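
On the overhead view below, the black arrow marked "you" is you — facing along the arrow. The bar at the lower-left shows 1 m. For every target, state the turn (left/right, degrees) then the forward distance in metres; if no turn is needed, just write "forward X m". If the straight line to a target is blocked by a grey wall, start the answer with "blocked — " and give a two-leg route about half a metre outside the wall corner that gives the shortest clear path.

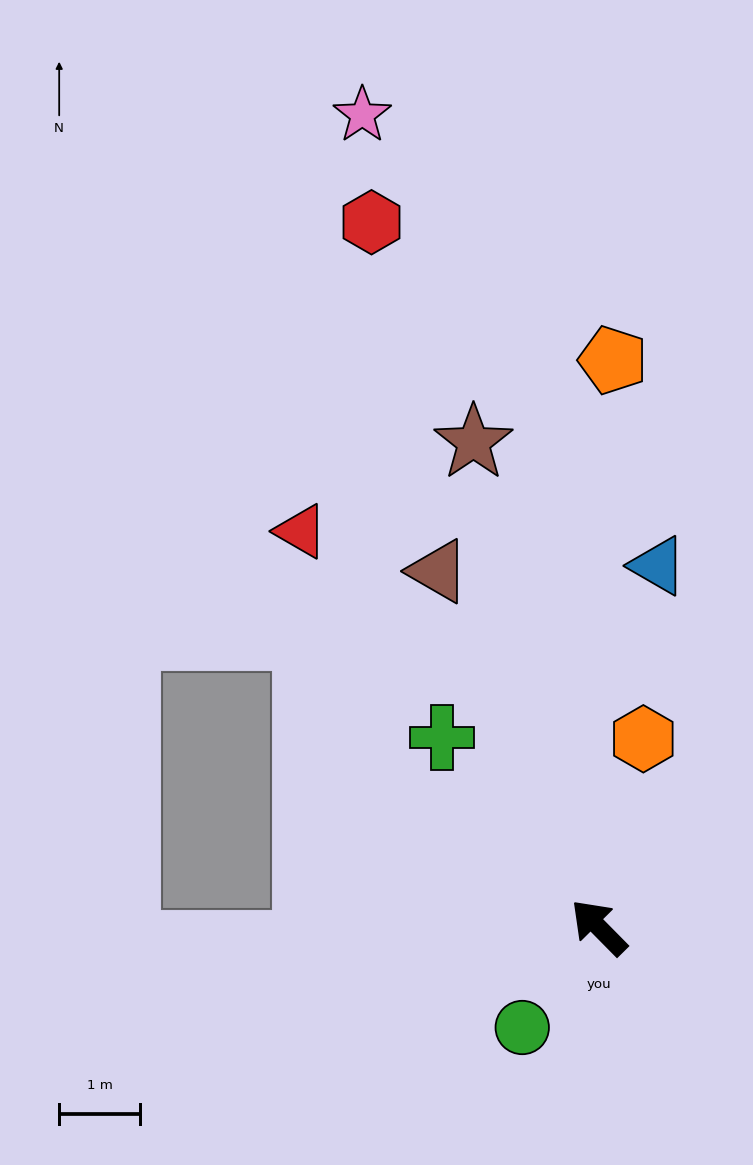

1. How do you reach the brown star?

turn right 30°, forward 6.2 m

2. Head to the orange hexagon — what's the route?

turn right 58°, forward 2.4 m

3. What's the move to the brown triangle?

turn right 20°, forward 4.8 m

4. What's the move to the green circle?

turn left 98°, forward 1.6 m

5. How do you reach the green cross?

turn right 5°, forward 3.1 m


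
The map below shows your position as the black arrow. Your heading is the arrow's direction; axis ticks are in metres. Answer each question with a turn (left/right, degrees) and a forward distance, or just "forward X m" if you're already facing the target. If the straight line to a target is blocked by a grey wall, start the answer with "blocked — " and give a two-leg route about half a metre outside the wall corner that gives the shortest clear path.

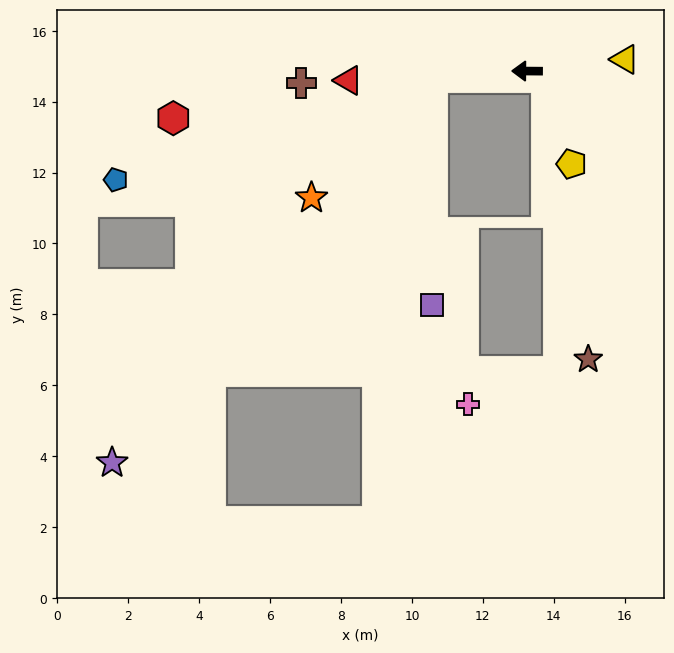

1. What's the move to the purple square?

blocked — turn left 4°, forward 2.6 m, then turn left 86°, forward 6.4 m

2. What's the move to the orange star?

blocked — turn left 4°, forward 2.6 m, then turn left 41°, forward 4.8 m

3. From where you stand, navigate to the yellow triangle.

turn right 173°, forward 2.8 m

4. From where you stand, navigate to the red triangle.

turn left 3°, forward 5.0 m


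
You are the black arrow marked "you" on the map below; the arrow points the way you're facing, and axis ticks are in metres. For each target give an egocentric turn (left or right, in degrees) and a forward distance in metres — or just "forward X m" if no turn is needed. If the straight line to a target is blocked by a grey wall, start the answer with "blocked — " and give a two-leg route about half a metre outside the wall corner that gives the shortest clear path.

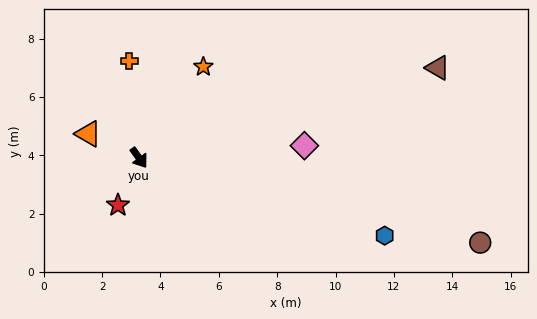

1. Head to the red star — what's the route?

turn right 60°, forward 1.8 m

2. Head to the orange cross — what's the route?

turn left 150°, forward 3.3 m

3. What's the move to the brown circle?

turn left 40°, forward 12.1 m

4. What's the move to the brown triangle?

turn left 71°, forward 10.7 m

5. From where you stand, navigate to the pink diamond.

turn left 59°, forward 5.7 m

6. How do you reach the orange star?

turn left 109°, forward 3.8 m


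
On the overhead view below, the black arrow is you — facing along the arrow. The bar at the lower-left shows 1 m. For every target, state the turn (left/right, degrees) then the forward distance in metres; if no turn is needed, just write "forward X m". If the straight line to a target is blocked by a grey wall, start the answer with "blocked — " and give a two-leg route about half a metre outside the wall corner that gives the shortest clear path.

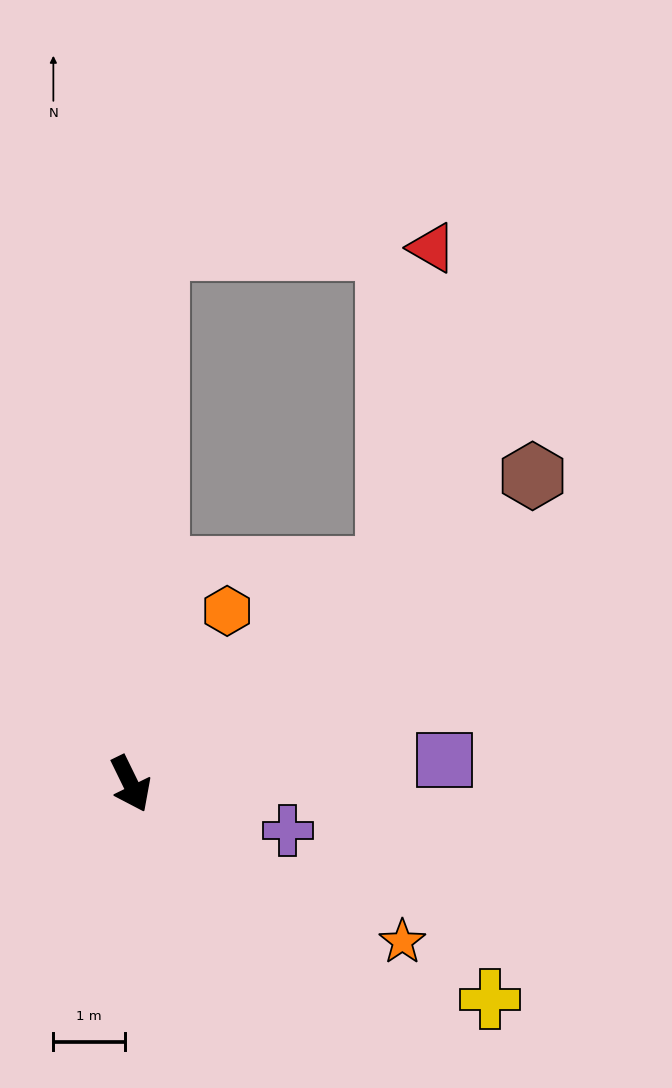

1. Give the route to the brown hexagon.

turn left 101°, forward 7.1 m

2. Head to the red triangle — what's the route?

blocked — turn left 104°, forward 4.7 m, then turn left 42°, forward 4.5 m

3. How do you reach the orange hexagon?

turn left 125°, forward 2.8 m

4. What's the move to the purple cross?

turn left 47°, forward 2.3 m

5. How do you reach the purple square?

turn left 68°, forward 4.4 m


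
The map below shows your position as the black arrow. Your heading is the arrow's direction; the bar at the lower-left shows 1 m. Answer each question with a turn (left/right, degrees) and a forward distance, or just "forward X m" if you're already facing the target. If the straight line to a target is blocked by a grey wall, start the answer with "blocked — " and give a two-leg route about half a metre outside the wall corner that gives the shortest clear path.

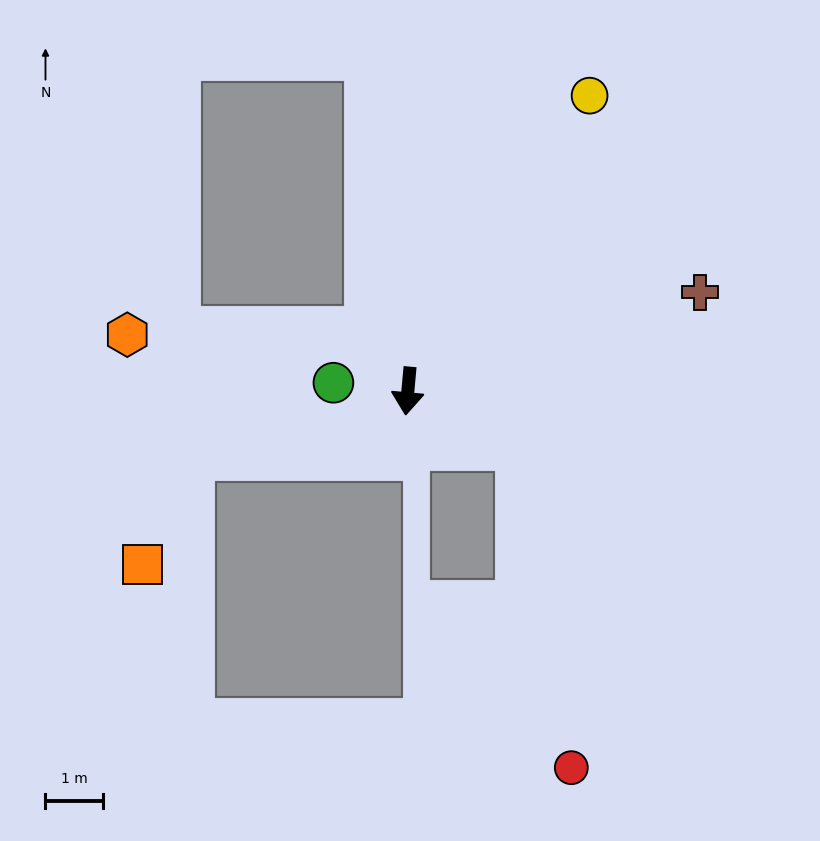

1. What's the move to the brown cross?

turn left 114°, forward 5.4 m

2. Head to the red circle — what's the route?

blocked — turn left 69°, forward 2.2 m, then turn right 55°, forward 5.7 m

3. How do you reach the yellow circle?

turn left 154°, forward 6.0 m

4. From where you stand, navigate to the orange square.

blocked — turn right 68°, forward 4.0 m, then turn left 49°, forward 2.1 m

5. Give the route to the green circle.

turn right 91°, forward 1.3 m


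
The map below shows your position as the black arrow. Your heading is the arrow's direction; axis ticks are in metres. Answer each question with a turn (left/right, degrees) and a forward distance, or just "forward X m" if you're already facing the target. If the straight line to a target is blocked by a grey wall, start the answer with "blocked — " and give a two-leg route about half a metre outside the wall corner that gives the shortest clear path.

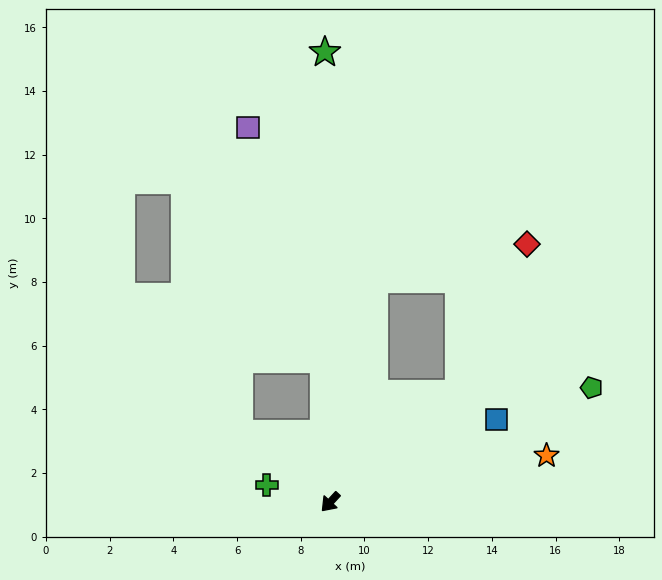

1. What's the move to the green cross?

turn right 62°, forward 2.1 m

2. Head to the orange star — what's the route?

turn left 145°, forward 6.9 m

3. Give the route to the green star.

turn right 137°, forward 14.1 m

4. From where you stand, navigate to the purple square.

blocked — turn right 135°, forward 4.5 m, then turn left 16°, forward 7.7 m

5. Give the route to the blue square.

turn left 159°, forward 5.8 m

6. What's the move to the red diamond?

blocked — turn left 173°, forward 5.3 m, then turn left 25°, forward 5.2 m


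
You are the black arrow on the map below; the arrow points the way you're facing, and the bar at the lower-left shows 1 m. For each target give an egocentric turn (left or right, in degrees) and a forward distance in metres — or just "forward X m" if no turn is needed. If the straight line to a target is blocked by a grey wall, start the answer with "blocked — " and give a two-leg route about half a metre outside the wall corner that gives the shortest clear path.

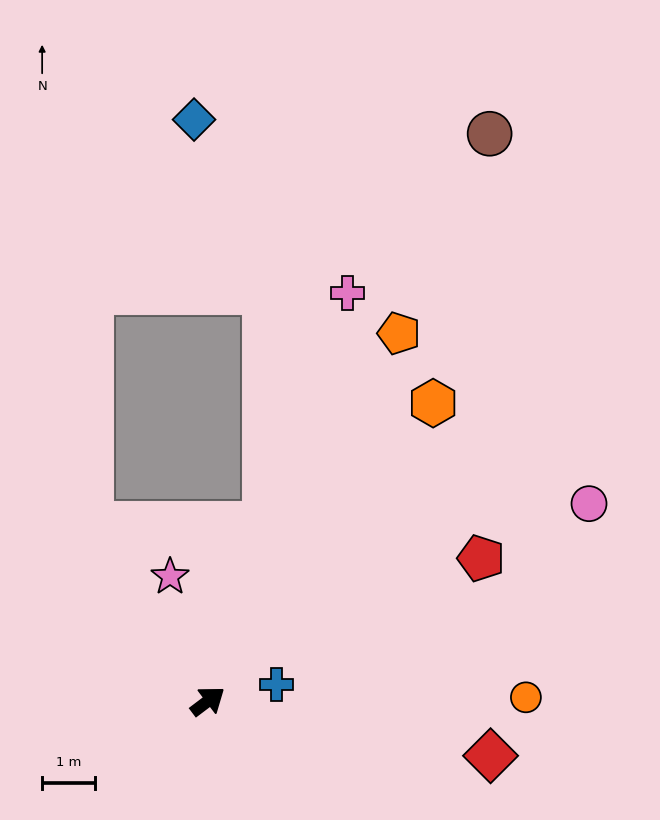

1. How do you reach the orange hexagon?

turn left 16°, forward 7.1 m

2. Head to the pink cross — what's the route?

turn left 34°, forward 8.2 m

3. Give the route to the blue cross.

turn right 23°, forward 1.3 m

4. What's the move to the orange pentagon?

turn left 25°, forward 7.9 m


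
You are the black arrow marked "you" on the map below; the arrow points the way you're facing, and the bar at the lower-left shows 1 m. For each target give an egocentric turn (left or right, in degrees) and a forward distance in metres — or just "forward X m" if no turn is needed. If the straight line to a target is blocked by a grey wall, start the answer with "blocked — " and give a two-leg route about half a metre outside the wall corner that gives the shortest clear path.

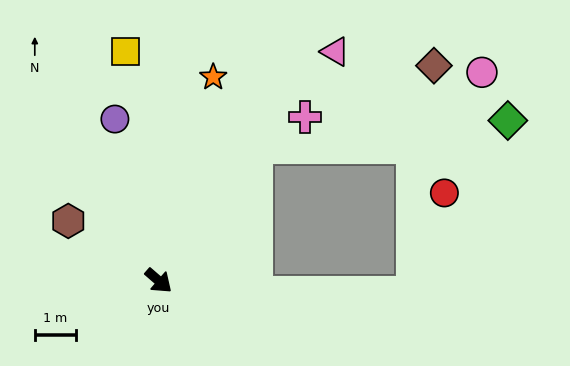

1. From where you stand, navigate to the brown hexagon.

turn right 173°, forward 2.6 m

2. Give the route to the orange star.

turn left 116°, forward 5.1 m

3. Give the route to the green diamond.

blocked — turn left 95°, forward 4.0 m, then turn right 48°, forward 6.2 m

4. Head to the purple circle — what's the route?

turn left 146°, forward 4.1 m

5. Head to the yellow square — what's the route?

turn left 139°, forward 5.6 m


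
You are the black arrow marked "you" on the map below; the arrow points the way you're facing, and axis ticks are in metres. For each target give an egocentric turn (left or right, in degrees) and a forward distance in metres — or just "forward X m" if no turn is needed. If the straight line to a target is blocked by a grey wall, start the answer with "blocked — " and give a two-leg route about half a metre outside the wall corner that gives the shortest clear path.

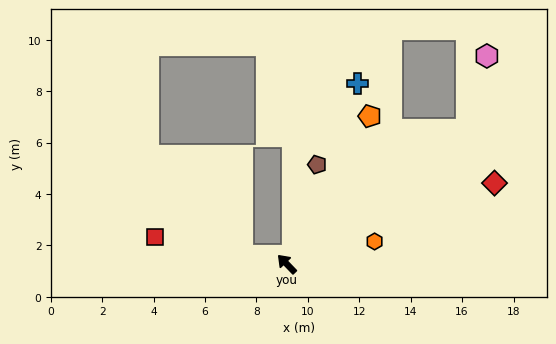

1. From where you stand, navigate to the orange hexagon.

turn right 120°, forward 3.5 m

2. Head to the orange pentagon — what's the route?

turn right 73°, forward 6.6 m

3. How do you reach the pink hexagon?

blocked — turn right 97°, forward 8.7 m, then turn left 37°, forward 3.0 m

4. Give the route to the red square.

turn left 34°, forward 5.2 m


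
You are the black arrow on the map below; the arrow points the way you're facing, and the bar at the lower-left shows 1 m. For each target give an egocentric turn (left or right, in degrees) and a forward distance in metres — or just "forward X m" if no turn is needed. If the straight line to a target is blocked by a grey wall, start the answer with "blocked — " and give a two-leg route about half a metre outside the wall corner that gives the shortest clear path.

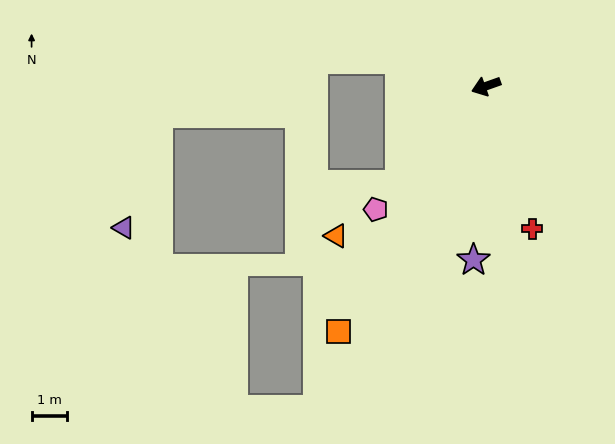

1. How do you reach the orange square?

turn left 40°, forward 8.1 m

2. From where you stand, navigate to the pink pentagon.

turn left 29°, forward 4.7 m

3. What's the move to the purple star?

turn left 66°, forward 4.9 m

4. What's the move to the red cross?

turn left 88°, forward 4.2 m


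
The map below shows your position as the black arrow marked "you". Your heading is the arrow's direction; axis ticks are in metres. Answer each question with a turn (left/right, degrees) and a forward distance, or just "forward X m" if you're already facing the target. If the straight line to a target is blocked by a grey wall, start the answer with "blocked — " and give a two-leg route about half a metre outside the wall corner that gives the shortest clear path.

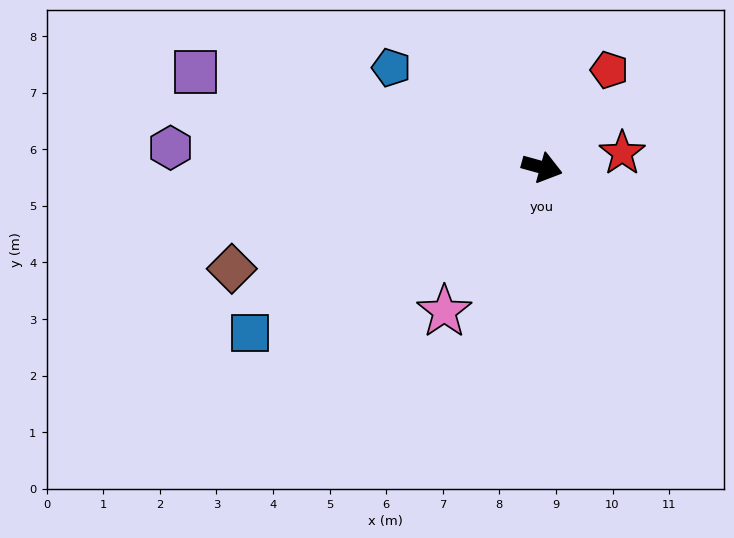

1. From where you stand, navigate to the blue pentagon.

turn left 162°, forward 3.2 m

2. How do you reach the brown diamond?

turn right 146°, forward 5.8 m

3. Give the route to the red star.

turn left 26°, forward 1.4 m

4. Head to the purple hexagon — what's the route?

turn right 168°, forward 6.6 m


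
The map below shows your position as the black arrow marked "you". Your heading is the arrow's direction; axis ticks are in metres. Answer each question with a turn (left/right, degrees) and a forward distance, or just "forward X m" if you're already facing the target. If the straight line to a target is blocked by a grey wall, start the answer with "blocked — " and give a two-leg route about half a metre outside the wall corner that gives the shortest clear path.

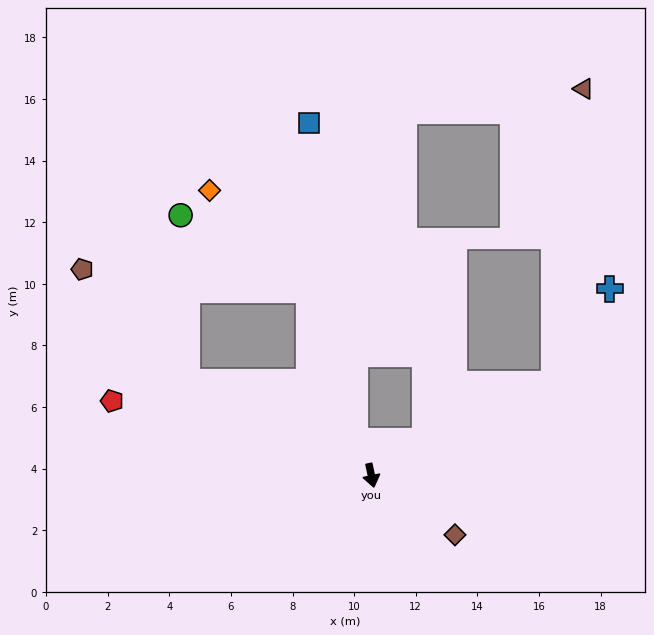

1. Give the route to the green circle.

blocked — turn right 129°, forward 6.7 m, then turn right 61°, forward 5.4 m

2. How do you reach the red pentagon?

turn right 118°, forward 8.8 m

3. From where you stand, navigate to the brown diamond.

turn left 42°, forward 3.3 m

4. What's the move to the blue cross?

blocked — turn left 105°, forward 6.6 m, then turn left 32°, forward 3.6 m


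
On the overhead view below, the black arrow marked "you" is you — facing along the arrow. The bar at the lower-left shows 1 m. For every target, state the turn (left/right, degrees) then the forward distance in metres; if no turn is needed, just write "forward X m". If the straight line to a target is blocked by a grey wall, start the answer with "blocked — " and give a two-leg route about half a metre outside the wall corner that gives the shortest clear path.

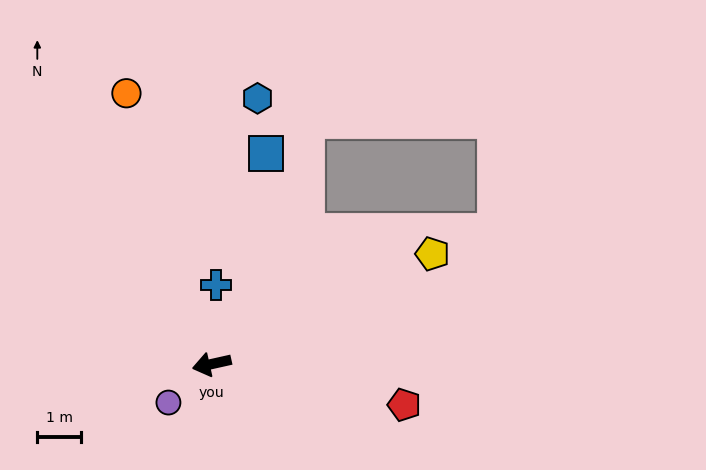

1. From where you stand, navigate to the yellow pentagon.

turn right 166°, forward 5.7 m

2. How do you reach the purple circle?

turn left 29°, forward 1.3 m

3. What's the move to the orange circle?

turn right 85°, forward 6.5 m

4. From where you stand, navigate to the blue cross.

turn right 106°, forward 1.8 m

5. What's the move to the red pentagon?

turn left 155°, forward 4.5 m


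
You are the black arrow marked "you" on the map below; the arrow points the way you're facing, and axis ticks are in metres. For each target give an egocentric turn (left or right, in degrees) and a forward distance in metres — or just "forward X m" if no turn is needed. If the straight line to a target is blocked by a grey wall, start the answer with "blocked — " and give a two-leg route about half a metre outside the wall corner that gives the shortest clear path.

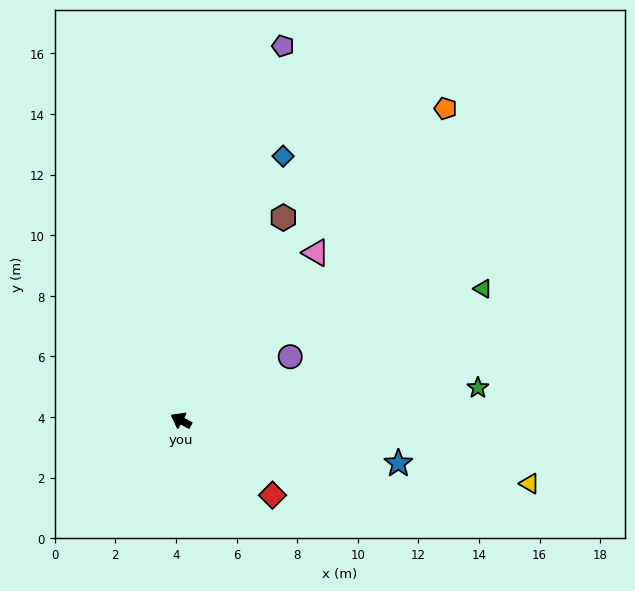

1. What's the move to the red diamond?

turn left 169°, forward 3.9 m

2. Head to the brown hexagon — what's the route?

turn right 88°, forward 7.5 m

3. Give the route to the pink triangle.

turn right 100°, forward 7.1 m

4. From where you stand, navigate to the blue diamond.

turn right 83°, forward 9.3 m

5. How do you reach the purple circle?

turn right 121°, forward 4.2 m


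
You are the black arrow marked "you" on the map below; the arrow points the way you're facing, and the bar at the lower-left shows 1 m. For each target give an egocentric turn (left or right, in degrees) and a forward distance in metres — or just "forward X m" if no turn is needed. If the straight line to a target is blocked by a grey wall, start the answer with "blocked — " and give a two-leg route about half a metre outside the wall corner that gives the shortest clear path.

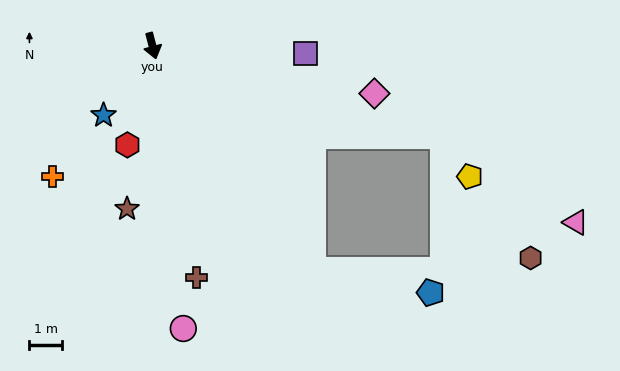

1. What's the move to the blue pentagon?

blocked — turn left 21°, forward 8.5 m, then turn left 44°, forward 3.7 m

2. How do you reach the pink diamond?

turn left 63°, forward 7.0 m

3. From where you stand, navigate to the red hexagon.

turn right 29°, forward 3.2 m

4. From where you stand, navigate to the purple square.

turn left 72°, forward 4.7 m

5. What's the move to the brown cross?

turn right 4°, forward 7.3 m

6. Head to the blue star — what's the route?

turn right 50°, forward 2.6 m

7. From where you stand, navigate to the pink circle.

turn right 8°, forward 8.8 m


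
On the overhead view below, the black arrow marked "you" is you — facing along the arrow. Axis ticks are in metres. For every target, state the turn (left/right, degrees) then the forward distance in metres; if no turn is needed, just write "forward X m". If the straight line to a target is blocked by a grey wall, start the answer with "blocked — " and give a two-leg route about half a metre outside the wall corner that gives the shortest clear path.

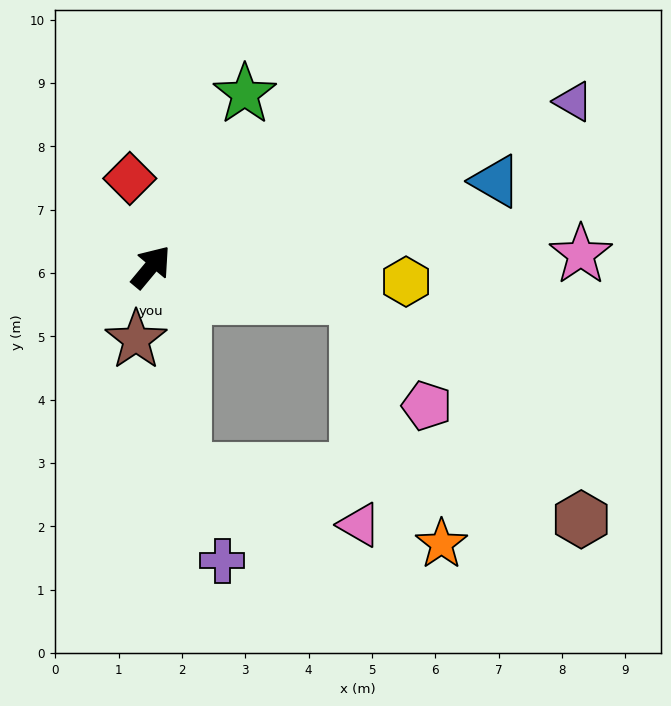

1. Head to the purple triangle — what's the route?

turn right 29°, forward 7.2 m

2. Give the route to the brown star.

turn right 152°, forward 1.2 m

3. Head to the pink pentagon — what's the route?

blocked — turn right 59°, forward 3.3 m, then turn right 48°, forward 2.0 m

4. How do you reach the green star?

turn left 11°, forward 3.1 m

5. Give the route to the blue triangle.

turn right 36°, forward 5.6 m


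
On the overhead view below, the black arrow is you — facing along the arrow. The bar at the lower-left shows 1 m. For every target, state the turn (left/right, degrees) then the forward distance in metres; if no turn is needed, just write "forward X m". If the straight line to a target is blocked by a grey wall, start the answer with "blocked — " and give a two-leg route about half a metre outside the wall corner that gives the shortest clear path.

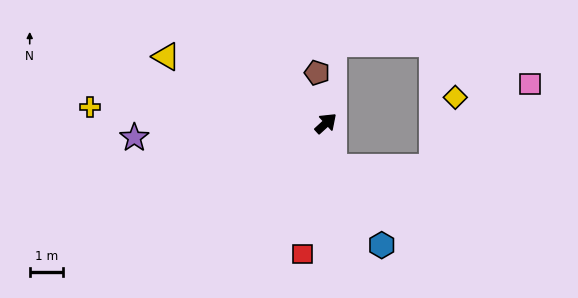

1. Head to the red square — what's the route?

turn right 143°, forward 4.0 m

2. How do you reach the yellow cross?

turn left 134°, forward 7.1 m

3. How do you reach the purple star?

turn left 142°, forward 5.7 m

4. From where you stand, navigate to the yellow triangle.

turn left 115°, forward 5.2 m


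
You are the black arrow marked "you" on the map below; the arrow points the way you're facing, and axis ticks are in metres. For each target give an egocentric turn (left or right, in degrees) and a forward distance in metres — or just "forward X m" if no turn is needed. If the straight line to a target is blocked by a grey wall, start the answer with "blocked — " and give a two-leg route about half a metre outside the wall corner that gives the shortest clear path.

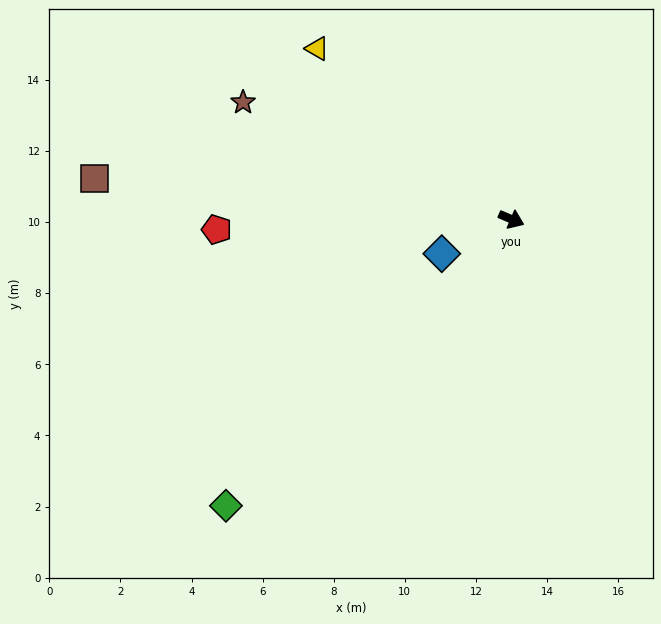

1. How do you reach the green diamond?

turn right 112°, forward 11.4 m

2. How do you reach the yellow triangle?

turn left 162°, forward 7.3 m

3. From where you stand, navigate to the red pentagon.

turn right 155°, forward 8.3 m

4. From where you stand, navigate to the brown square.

turn right 162°, forward 11.8 m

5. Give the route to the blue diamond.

turn right 131°, forward 2.2 m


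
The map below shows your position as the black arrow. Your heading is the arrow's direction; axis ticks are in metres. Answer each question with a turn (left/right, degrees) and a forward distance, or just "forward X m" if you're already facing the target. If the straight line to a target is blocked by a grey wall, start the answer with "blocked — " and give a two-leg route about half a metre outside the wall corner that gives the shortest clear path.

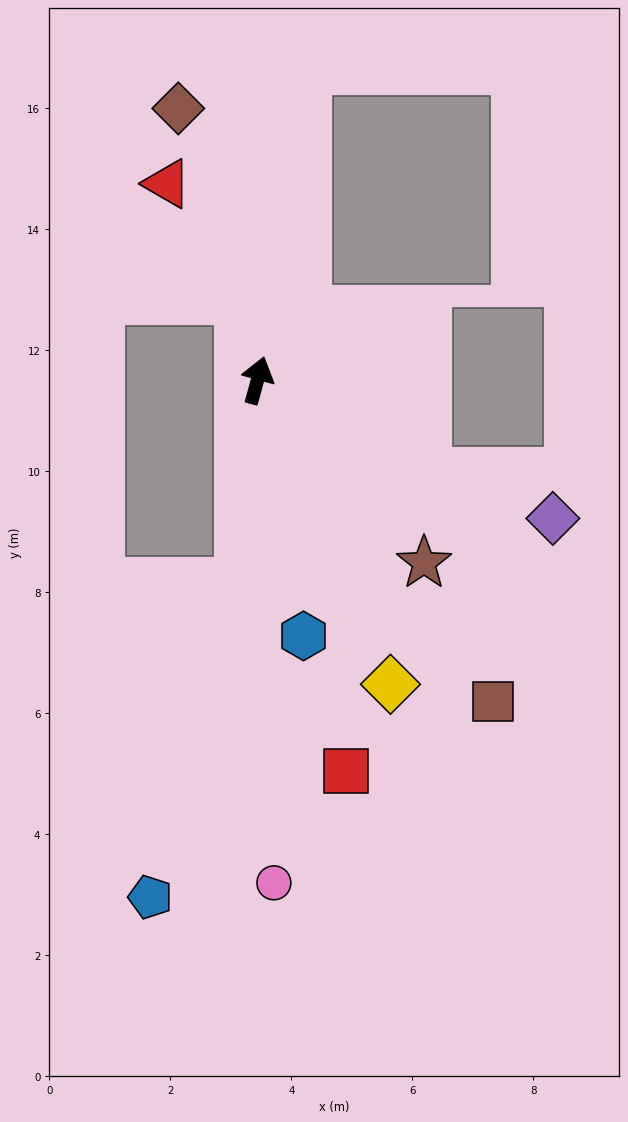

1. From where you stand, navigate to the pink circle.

turn right 163°, forward 8.3 m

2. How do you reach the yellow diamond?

turn right 141°, forward 5.5 m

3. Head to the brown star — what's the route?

turn right 122°, forward 4.1 m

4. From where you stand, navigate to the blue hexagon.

turn right 154°, forward 4.3 m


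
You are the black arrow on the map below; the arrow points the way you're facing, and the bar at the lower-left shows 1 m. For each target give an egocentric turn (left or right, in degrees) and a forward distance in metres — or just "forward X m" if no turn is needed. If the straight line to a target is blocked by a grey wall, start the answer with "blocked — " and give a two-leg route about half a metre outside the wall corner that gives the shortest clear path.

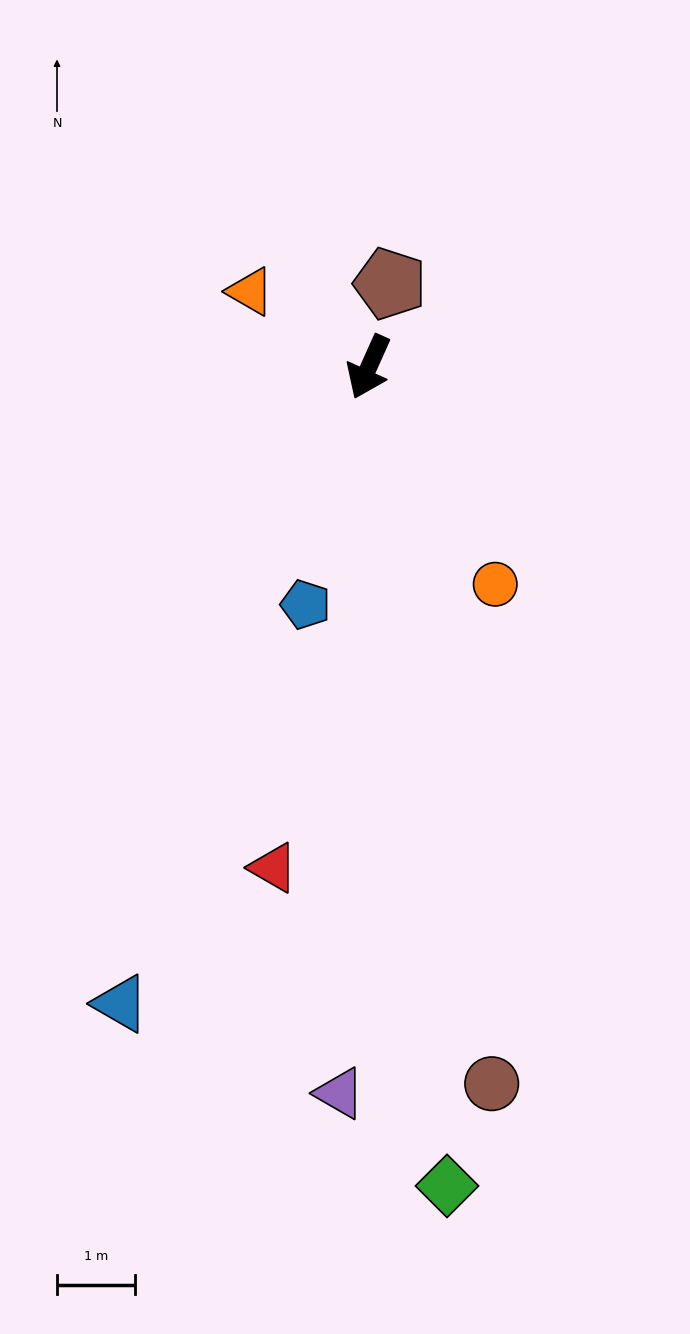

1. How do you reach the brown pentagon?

turn right 170°, forward 1.1 m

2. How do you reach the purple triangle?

turn left 22°, forward 9.3 m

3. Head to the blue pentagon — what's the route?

turn left 9°, forward 3.1 m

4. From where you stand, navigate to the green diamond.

turn left 30°, forward 10.5 m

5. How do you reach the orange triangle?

turn right 98°, forward 1.8 m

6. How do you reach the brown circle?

turn left 34°, forward 9.3 m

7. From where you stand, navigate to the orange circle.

turn left 54°, forward 3.2 m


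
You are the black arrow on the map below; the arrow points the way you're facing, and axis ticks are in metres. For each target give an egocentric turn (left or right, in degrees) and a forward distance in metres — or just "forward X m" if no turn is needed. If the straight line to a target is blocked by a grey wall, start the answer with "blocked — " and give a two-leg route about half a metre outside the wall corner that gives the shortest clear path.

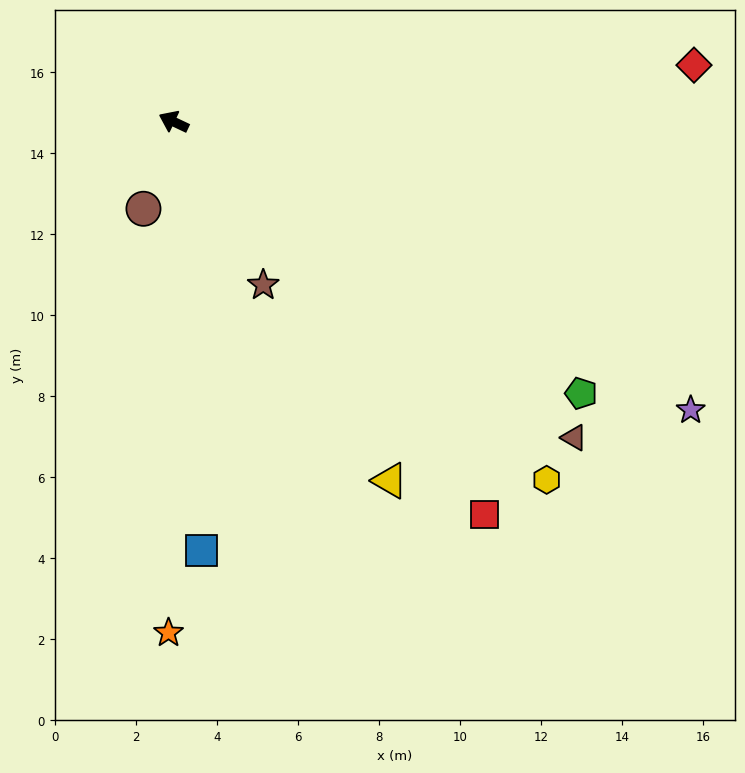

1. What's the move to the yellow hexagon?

turn left 161°, forward 12.8 m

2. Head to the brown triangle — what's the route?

turn left 167°, forward 12.6 m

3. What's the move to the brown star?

turn left 144°, forward 4.6 m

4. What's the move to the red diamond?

turn right 149°, forward 12.9 m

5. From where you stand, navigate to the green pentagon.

turn left 172°, forward 12.1 m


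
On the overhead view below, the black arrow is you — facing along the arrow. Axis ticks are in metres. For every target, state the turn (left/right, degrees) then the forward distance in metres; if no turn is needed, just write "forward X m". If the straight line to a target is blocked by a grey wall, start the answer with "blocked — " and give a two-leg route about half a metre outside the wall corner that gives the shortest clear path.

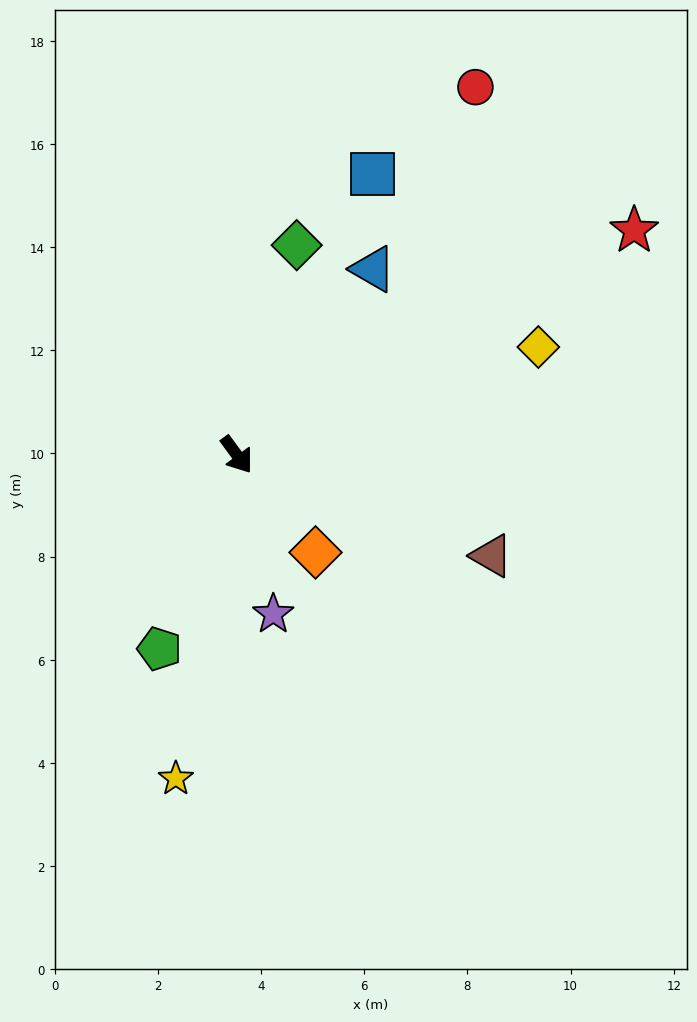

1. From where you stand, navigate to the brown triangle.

turn left 32°, forward 5.3 m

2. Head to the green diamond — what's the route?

turn left 128°, forward 4.2 m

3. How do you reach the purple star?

turn right 23°, forward 3.2 m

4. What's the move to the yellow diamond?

turn left 73°, forward 6.2 m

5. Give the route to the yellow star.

turn right 47°, forward 6.4 m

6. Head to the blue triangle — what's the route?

turn left 107°, forward 4.5 m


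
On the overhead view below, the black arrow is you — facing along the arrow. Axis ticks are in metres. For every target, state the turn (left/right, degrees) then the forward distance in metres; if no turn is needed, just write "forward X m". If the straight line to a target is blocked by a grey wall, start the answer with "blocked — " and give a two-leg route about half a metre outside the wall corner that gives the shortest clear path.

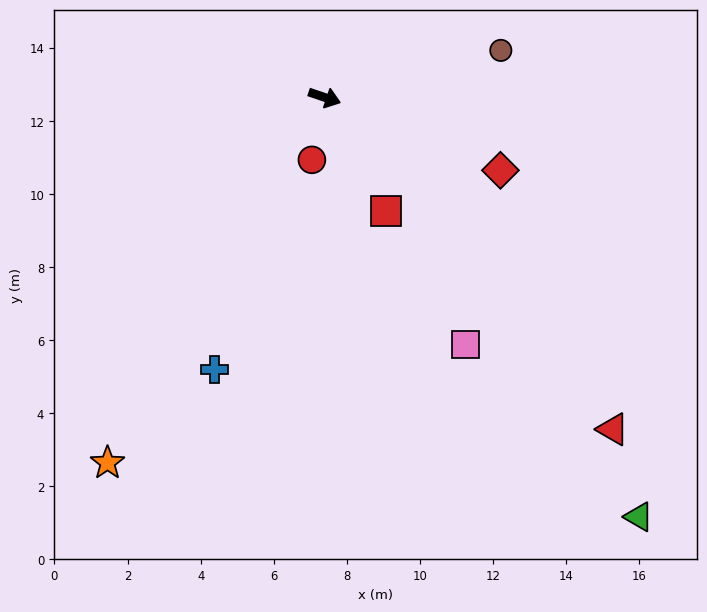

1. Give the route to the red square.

turn right 43°, forward 3.5 m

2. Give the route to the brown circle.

turn left 34°, forward 5.0 m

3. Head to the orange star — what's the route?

turn right 102°, forward 11.6 m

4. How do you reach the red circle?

turn right 83°, forward 1.7 m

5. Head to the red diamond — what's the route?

turn right 4°, forward 5.2 m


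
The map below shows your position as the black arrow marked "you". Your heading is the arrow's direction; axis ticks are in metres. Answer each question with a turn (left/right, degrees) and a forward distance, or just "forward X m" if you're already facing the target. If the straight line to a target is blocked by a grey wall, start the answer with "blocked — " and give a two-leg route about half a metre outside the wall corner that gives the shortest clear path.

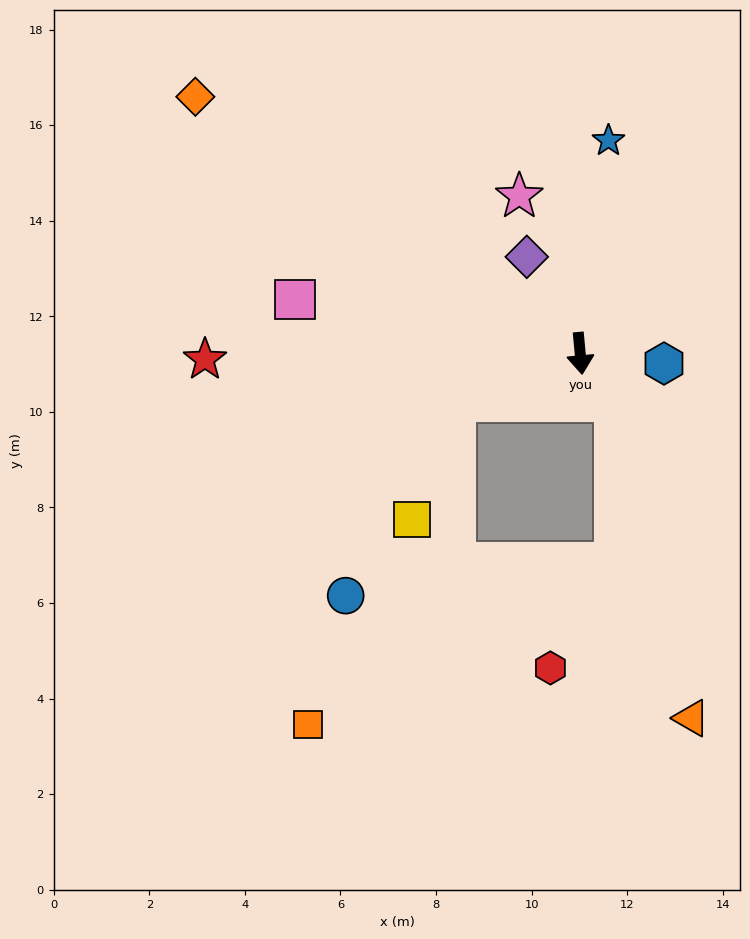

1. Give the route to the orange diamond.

turn right 129°, forward 9.7 m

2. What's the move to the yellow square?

blocked — turn right 74°, forward 2.8 m, then turn left 49°, forward 2.6 m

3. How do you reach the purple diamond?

turn right 156°, forward 2.3 m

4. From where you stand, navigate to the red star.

turn right 94°, forward 7.9 m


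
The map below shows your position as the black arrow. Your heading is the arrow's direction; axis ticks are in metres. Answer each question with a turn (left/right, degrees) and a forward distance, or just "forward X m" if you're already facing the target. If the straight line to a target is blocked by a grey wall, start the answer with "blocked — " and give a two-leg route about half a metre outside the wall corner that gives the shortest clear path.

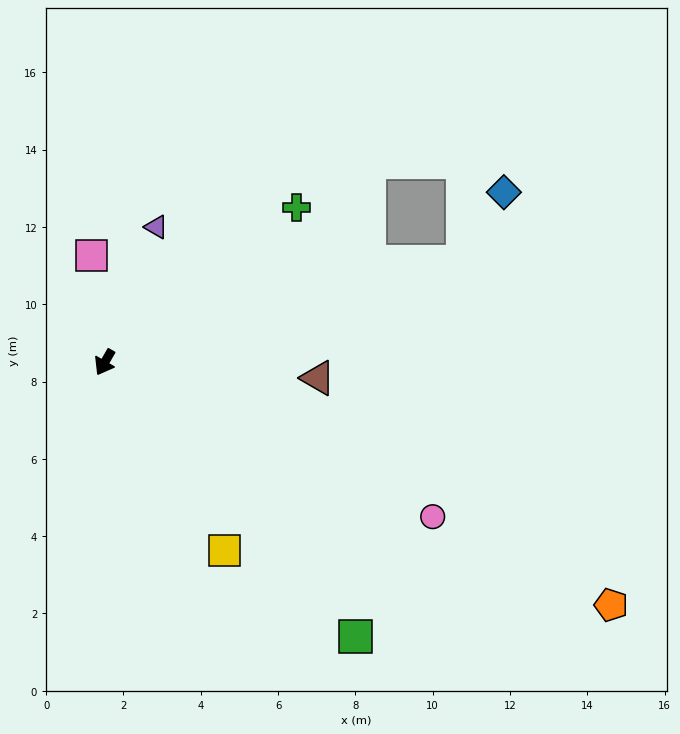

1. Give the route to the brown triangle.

turn left 116°, forward 5.5 m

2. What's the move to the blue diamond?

blocked — turn left 136°, forward 9.6 m, then turn left 43°, forward 2.1 m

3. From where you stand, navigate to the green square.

turn left 72°, forward 9.6 m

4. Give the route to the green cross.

turn left 159°, forward 6.4 m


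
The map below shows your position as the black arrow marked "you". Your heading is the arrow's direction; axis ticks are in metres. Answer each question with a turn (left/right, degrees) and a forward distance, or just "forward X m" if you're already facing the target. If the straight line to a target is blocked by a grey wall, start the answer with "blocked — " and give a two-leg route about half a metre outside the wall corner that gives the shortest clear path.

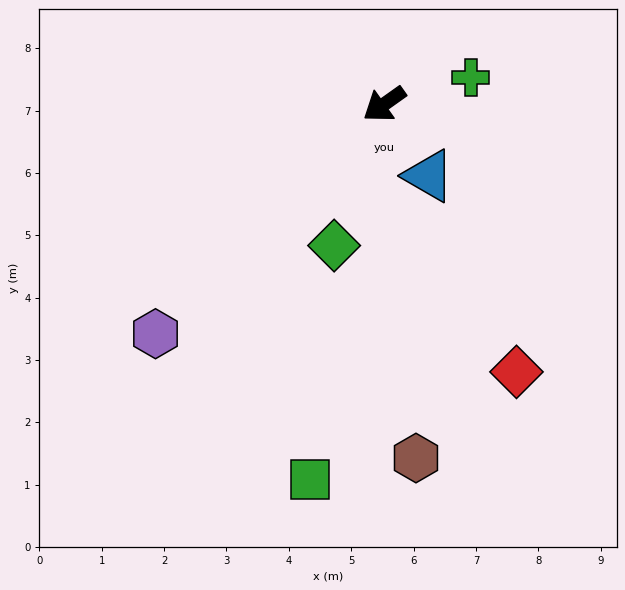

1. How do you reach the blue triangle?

turn left 86°, forward 1.4 m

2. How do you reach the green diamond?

turn left 35°, forward 2.4 m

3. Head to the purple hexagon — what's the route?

turn left 10°, forward 5.2 m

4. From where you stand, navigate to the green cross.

turn left 162°, forward 1.5 m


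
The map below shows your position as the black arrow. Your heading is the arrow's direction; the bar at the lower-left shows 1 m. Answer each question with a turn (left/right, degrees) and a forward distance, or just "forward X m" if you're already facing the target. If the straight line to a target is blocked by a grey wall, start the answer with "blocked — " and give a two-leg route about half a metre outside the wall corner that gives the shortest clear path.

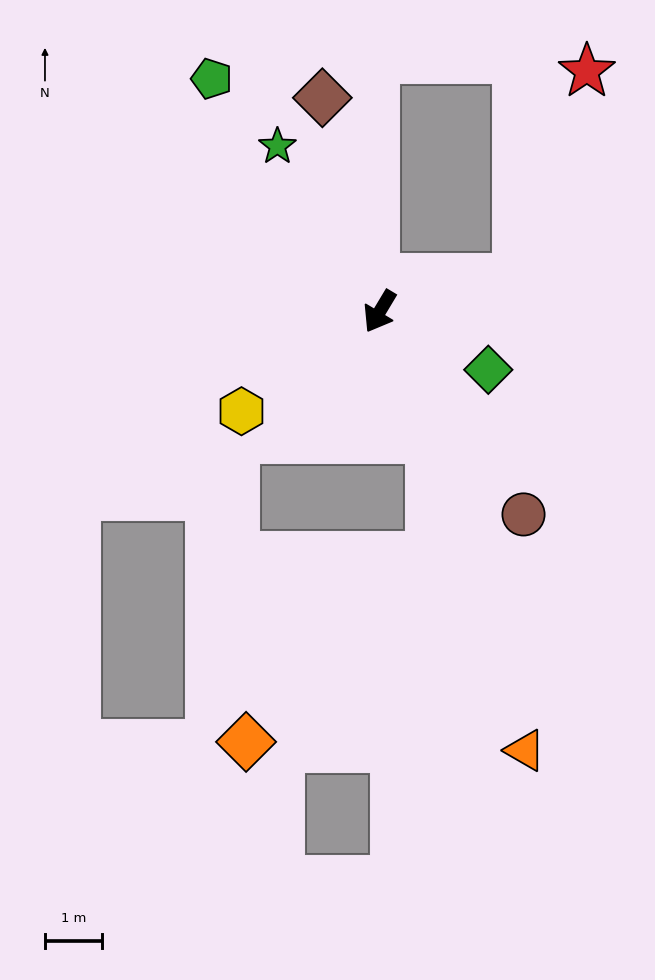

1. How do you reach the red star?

blocked — turn left 135°, forward 2.5 m, then turn left 57°, forward 3.8 m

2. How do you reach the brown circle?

turn left 66°, forward 4.3 m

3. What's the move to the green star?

turn right 117°, forward 3.4 m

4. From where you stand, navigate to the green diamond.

turn left 93°, forward 2.1 m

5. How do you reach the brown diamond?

turn right 134°, forward 3.9 m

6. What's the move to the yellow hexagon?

turn right 23°, forward 3.0 m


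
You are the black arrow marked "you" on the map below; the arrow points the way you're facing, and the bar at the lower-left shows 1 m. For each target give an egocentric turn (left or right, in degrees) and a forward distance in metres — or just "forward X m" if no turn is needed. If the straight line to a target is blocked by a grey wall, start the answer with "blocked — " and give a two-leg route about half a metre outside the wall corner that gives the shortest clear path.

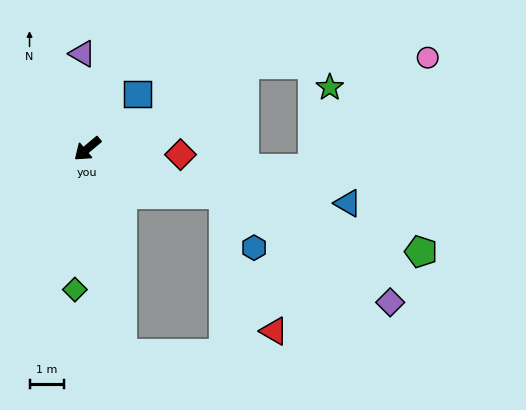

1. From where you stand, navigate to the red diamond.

turn left 136°, forward 2.7 m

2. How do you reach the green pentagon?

turn left 123°, forward 10.2 m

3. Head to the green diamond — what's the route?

turn left 45°, forward 4.1 m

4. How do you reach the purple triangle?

turn right 127°, forward 2.8 m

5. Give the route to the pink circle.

blocked — turn left 168°, forward 5.2 m, then turn right 26°, forward 5.4 m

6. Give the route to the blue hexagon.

blocked — turn left 121°, forward 4.2 m, then turn right 42°, forward 1.8 m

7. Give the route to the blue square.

turn right 172°, forward 2.2 m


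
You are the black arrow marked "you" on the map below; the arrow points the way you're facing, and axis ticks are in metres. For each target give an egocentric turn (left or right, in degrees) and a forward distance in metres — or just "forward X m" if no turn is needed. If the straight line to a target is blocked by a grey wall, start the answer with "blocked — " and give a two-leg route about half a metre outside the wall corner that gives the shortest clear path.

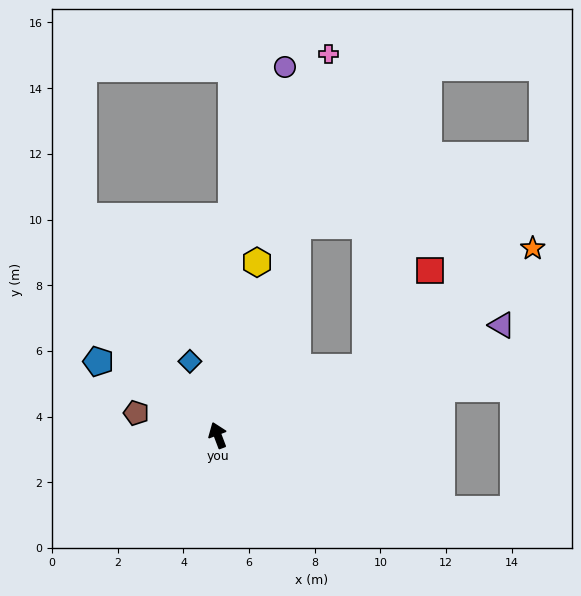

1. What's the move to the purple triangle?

turn right 90°, forward 9.3 m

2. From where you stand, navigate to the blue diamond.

forward 2.4 m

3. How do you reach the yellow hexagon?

turn right 34°, forward 5.4 m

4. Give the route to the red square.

blocked — turn right 86°, forward 5.0 m, then turn left 32°, forward 3.5 m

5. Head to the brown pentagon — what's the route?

turn left 54°, forward 2.6 m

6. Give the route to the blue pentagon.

turn left 37°, forward 4.3 m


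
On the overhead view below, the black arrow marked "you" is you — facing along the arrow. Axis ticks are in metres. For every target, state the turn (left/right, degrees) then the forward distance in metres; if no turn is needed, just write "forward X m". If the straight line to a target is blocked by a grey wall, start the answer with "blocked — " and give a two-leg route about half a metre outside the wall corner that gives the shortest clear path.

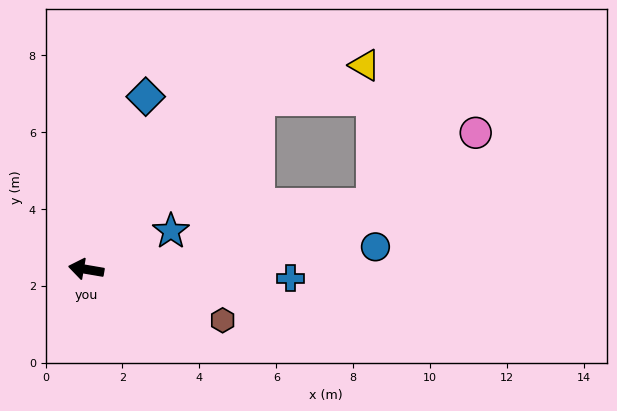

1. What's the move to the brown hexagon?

turn left 169°, forward 3.8 m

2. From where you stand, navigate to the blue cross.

turn right 173°, forward 5.3 m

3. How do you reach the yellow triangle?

blocked — turn right 126°, forward 6.3 m, then turn right 26°, forward 2.9 m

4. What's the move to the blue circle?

turn right 166°, forward 7.5 m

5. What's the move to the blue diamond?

turn right 99°, forward 4.8 m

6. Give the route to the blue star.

turn right 146°, forward 2.4 m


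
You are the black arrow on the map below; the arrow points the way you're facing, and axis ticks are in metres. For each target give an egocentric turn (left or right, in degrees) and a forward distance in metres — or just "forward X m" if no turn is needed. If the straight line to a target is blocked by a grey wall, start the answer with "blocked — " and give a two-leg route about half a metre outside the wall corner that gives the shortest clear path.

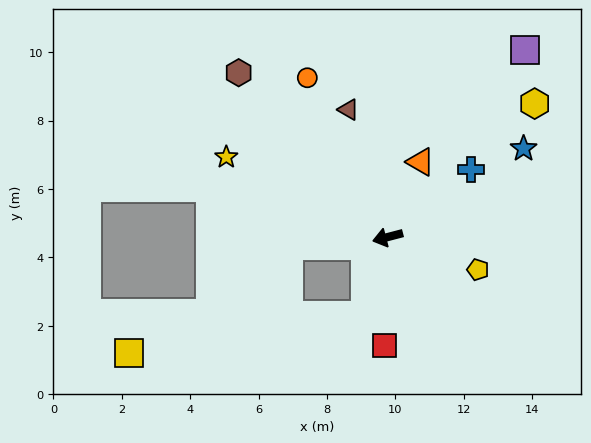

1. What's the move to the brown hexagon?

turn right 62°, forward 6.5 m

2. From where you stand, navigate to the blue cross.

turn right 155°, forward 3.1 m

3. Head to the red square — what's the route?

turn left 74°, forward 3.2 m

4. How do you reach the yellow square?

blocked — turn left 60°, forward 2.4 m, then turn right 66°, forward 7.0 m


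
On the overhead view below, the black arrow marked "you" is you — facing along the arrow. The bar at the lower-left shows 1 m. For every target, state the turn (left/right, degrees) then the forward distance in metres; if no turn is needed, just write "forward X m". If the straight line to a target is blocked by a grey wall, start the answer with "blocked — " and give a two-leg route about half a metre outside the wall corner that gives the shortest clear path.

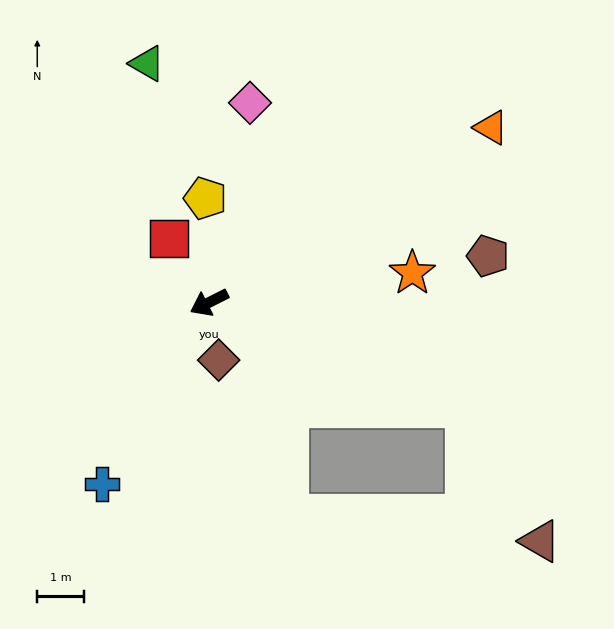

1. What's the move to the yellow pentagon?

turn right 115°, forward 2.2 m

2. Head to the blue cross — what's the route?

turn left 33°, forward 4.5 m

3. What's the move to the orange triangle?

turn right 175°, forward 7.0 m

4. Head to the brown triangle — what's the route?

blocked — turn left 131°, forward 5.9 m, then turn right 38°, forward 3.3 m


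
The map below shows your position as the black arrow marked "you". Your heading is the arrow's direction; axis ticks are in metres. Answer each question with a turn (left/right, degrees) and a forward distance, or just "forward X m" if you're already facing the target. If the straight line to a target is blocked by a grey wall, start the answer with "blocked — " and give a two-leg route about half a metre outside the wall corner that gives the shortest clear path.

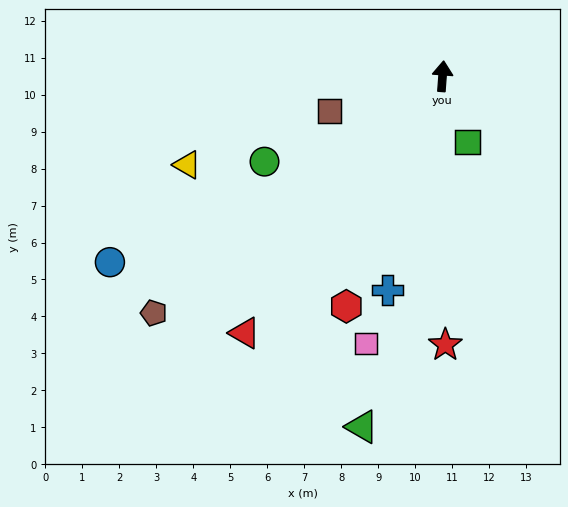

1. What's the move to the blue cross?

turn left 170°, forward 6.0 m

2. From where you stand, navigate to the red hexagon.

turn left 162°, forward 6.7 m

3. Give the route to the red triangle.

turn left 147°, forward 8.8 m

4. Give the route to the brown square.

turn left 111°, forward 3.2 m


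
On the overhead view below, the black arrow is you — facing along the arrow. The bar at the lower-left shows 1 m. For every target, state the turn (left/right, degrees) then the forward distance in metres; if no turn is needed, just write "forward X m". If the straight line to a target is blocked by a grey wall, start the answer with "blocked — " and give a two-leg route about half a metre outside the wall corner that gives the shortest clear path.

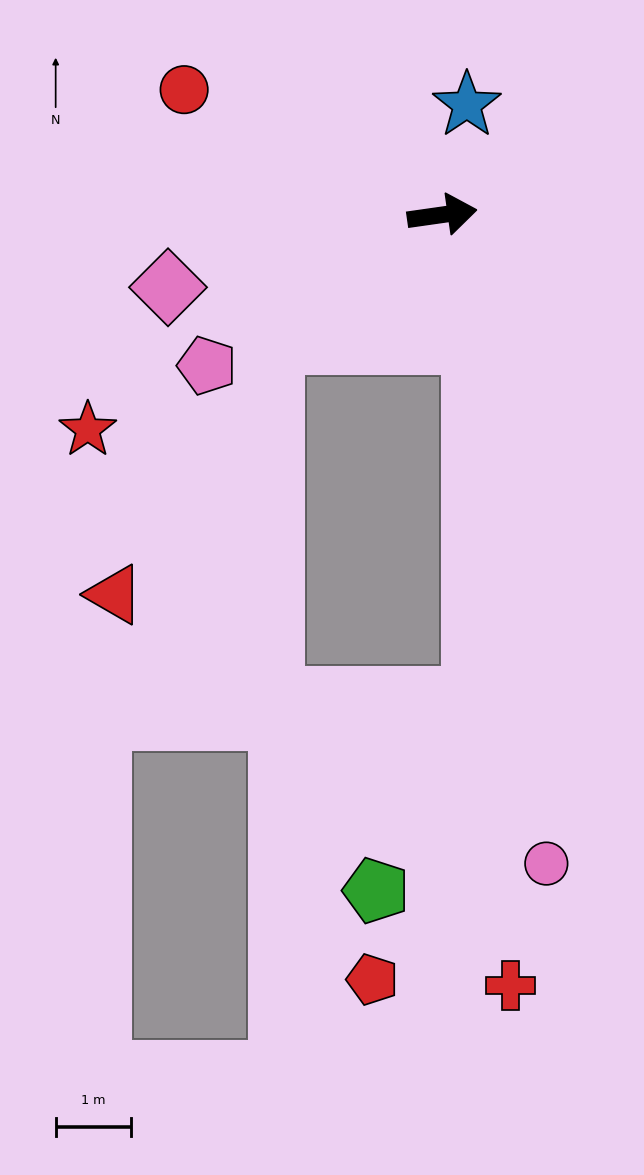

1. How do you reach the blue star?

turn left 69°, forward 1.5 m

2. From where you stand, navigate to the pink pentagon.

turn right 155°, forward 3.7 m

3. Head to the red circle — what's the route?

turn left 146°, forward 3.8 m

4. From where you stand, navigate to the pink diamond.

turn right 173°, forward 3.7 m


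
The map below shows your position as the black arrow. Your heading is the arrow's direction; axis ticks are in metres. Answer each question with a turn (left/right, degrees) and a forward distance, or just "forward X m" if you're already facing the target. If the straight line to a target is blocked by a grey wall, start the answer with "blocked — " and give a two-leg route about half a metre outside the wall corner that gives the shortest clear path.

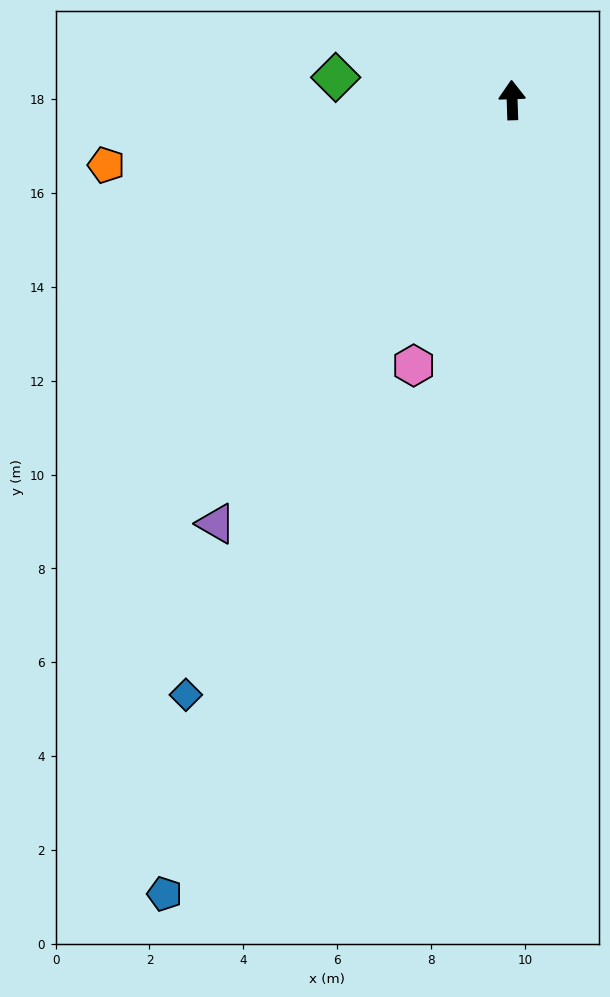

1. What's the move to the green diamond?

turn left 81°, forward 3.8 m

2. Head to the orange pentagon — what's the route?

turn left 97°, forward 8.8 m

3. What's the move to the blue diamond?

turn left 149°, forward 14.5 m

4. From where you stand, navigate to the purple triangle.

turn left 143°, forward 11.0 m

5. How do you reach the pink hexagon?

turn left 158°, forward 6.0 m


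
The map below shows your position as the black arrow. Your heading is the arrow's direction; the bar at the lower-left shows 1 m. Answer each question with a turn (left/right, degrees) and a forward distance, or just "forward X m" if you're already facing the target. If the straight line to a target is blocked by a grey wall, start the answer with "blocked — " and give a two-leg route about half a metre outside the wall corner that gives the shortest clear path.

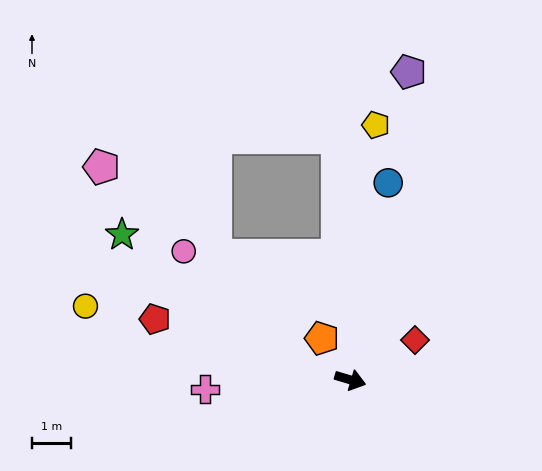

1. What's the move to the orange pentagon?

turn left 141°, forward 1.3 m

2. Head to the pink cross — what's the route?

turn right 160°, forward 3.8 m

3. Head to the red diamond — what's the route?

turn left 48°, forward 2.0 m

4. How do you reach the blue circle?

turn left 96°, forward 5.2 m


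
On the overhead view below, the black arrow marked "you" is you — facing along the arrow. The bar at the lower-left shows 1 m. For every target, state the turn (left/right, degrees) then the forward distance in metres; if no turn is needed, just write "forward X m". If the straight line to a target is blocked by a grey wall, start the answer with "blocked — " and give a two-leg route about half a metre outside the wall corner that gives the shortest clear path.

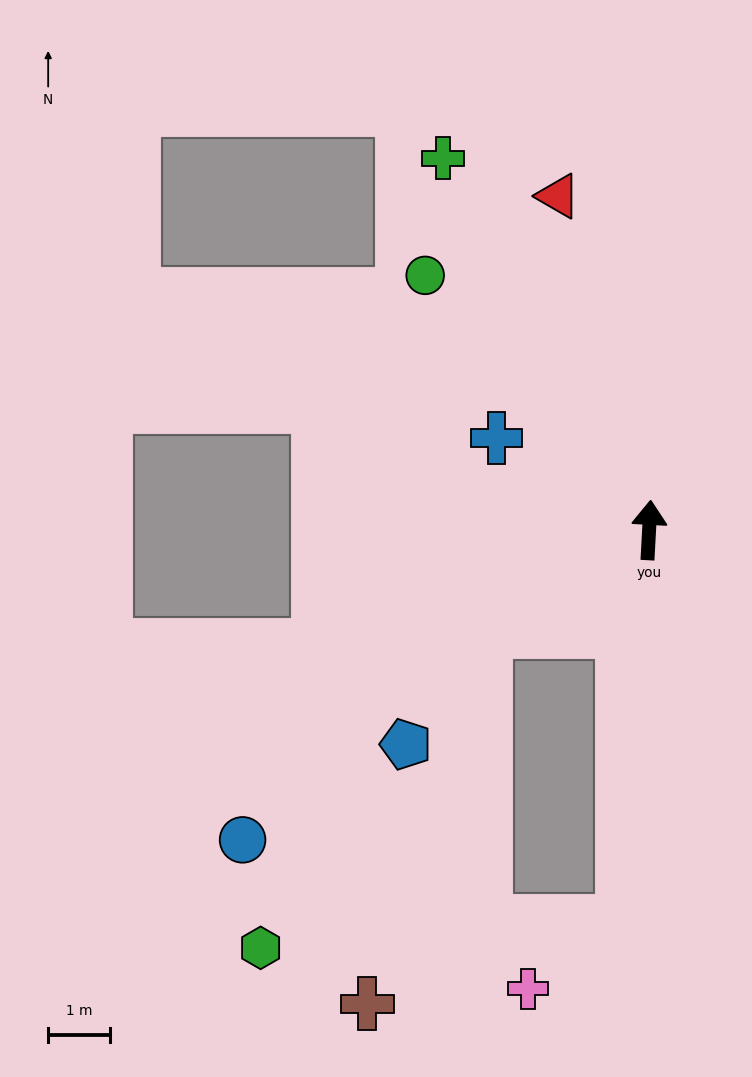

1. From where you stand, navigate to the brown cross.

blocked — turn left 125°, forward 3.1 m, then turn left 40°, forward 6.3 m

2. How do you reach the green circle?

turn left 44°, forward 5.5 m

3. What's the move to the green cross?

turn left 32°, forward 6.8 m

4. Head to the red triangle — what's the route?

turn left 18°, forward 5.6 m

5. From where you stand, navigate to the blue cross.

turn left 62°, forward 2.9 m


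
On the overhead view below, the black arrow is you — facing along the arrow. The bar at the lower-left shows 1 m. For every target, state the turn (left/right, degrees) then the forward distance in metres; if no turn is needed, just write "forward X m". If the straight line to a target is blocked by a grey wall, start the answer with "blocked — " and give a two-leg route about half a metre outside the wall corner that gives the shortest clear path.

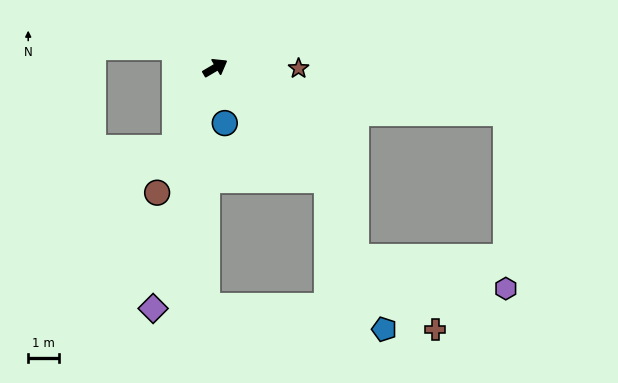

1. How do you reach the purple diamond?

turn right 135°, forward 8.0 m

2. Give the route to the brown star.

turn right 31°, forward 2.7 m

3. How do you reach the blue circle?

turn right 111°, forward 1.8 m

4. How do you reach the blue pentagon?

blocked — turn right 76°, forward 5.1 m, then turn right 24°, forward 5.2 m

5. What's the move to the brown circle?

turn right 145°, forward 4.4 m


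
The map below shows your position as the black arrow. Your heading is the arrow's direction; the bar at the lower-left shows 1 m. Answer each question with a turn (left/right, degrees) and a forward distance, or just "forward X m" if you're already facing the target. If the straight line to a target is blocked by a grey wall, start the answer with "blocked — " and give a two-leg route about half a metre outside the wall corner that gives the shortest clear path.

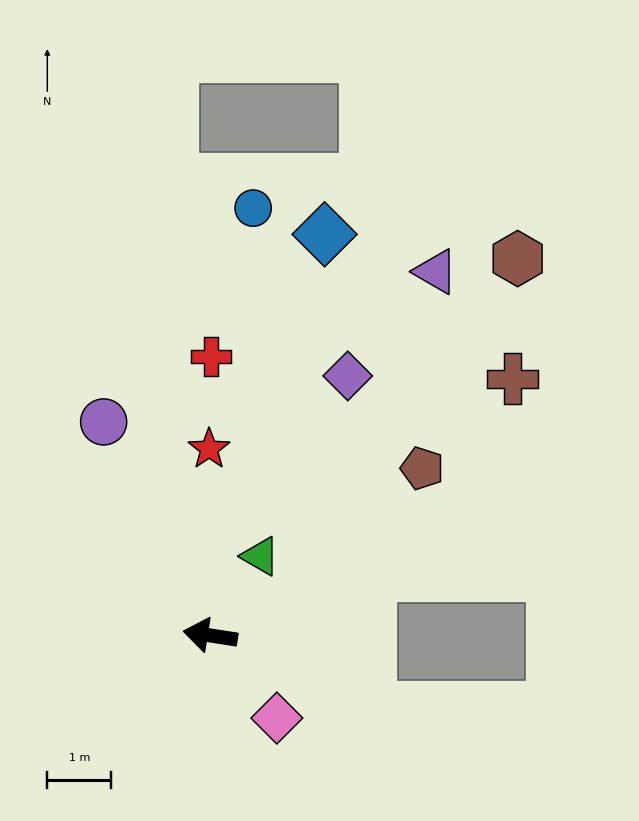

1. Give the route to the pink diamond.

turn left 138°, forward 1.7 m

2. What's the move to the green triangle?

turn right 113°, forward 1.5 m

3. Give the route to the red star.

turn right 81°, forward 2.9 m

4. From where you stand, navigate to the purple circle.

turn right 55°, forward 3.7 m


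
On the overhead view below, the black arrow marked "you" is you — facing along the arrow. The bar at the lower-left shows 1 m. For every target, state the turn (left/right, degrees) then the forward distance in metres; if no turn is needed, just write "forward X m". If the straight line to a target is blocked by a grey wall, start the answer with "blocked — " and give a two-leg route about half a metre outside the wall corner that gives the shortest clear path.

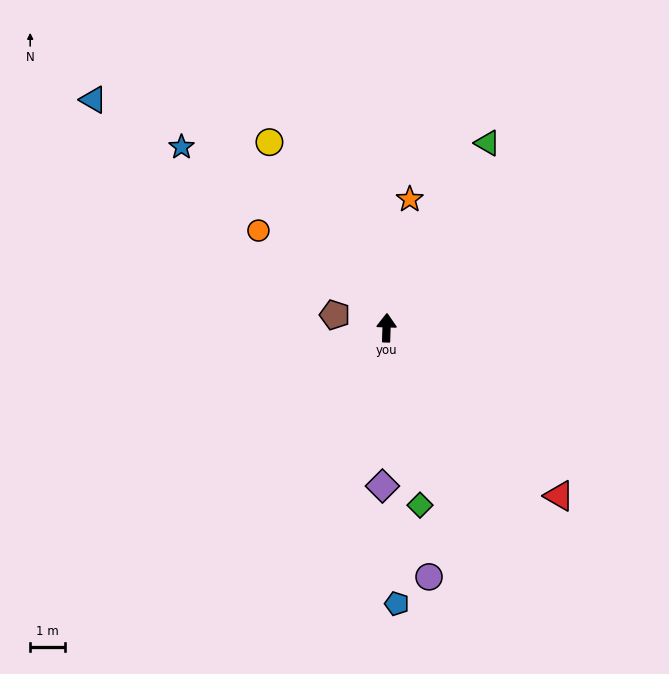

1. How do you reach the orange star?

turn right 8°, forward 3.8 m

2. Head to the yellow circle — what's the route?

turn left 34°, forward 6.3 m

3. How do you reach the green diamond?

turn right 167°, forward 5.2 m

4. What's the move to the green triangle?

turn right 27°, forward 6.1 m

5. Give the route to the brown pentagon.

turn left 78°, forward 1.5 m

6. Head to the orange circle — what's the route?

turn left 55°, forward 4.6 m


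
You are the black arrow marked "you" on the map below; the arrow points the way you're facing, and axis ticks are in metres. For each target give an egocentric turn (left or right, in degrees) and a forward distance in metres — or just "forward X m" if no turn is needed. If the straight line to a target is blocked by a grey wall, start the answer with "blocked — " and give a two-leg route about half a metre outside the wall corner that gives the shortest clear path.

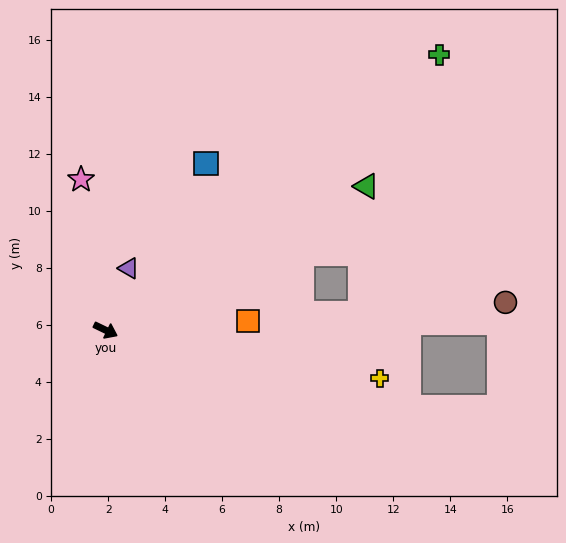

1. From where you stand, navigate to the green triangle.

turn left 55°, forward 10.5 m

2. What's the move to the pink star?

turn left 125°, forward 5.4 m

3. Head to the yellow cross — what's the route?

turn left 16°, forward 9.8 m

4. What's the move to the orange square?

turn left 29°, forward 5.0 m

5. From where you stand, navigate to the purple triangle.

turn left 95°, forward 2.3 m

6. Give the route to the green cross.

turn left 65°, forward 15.2 m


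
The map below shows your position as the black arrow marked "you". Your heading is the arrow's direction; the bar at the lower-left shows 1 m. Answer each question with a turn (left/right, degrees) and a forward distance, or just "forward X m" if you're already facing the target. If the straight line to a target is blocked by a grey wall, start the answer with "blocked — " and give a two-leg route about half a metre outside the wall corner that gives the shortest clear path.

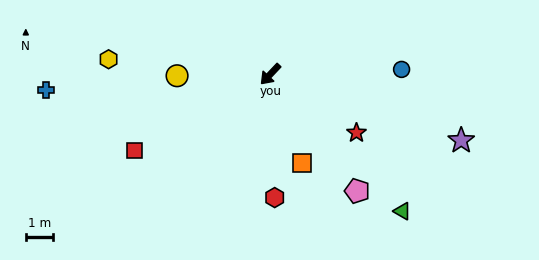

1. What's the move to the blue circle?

turn left 135°, forward 4.9 m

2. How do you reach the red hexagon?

turn left 45°, forward 4.6 m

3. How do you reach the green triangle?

turn left 87°, forward 7.1 m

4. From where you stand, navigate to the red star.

turn left 99°, forward 3.9 m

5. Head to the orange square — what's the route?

turn left 63°, forward 3.5 m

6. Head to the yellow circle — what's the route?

turn right 46°, forward 3.5 m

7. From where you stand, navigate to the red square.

turn right 17°, forward 5.8 m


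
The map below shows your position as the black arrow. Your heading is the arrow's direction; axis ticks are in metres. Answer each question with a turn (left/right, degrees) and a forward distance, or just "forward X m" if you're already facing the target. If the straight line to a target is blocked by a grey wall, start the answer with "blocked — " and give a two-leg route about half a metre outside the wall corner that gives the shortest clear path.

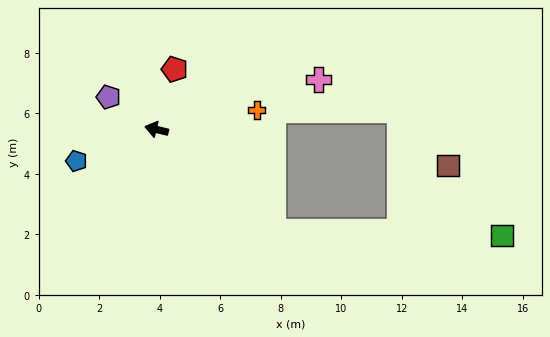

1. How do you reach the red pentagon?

turn right 93°, forward 2.1 m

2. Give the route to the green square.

blocked — turn left 152°, forward 5.1 m, then turn left 41°, forward 7.6 m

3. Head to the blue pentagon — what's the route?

turn left 35°, forward 2.8 m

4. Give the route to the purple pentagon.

turn right 20°, forward 1.9 m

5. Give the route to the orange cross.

turn right 155°, forward 3.4 m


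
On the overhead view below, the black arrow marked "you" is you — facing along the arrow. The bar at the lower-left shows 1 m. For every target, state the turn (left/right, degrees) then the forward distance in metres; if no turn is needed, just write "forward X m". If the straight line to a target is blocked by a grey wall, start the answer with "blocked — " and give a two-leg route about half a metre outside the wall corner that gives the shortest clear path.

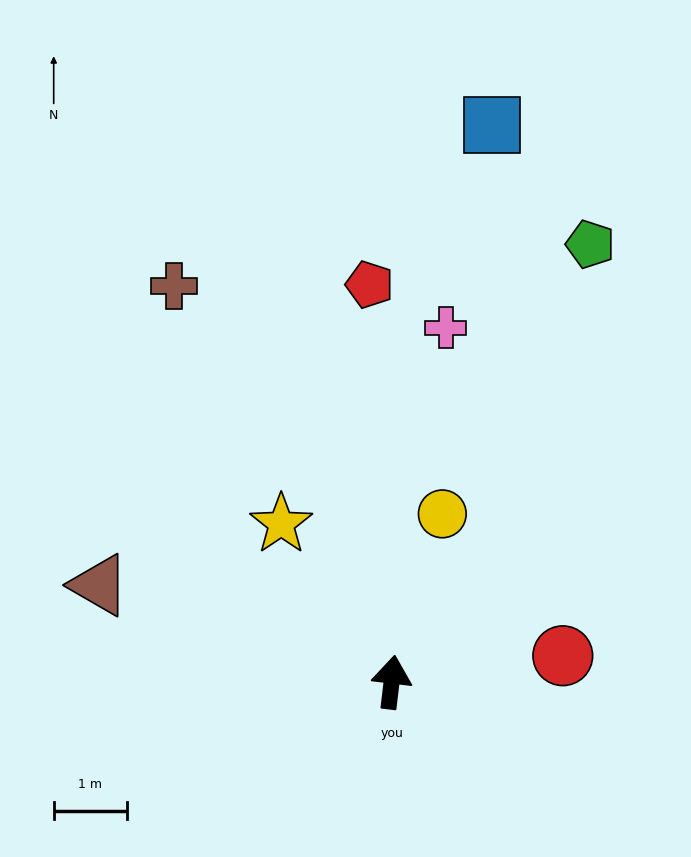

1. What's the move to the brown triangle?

turn left 78°, forward 4.2 m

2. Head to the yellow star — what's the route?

turn left 42°, forward 2.6 m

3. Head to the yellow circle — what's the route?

turn right 10°, forward 2.4 m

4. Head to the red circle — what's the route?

turn right 74°, forward 2.4 m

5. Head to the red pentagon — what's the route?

turn left 10°, forward 5.5 m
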